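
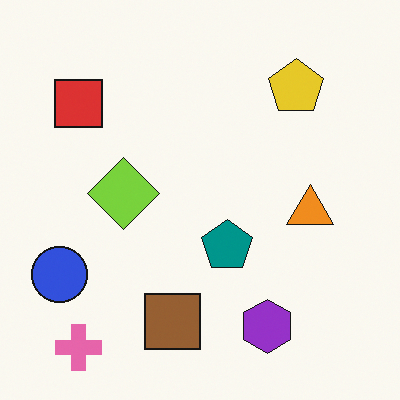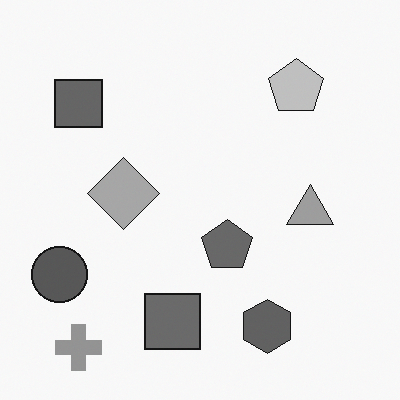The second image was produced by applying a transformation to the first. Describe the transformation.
The transformation is: converted to grayscale.

All color is removed — every shape is now a shade of grey.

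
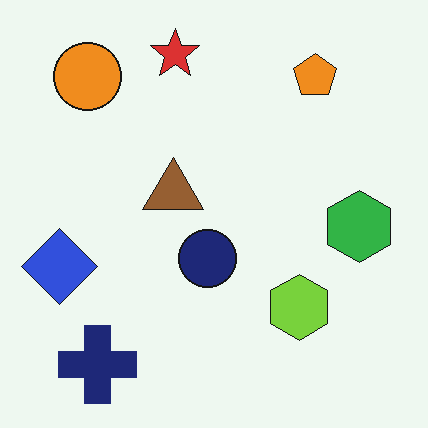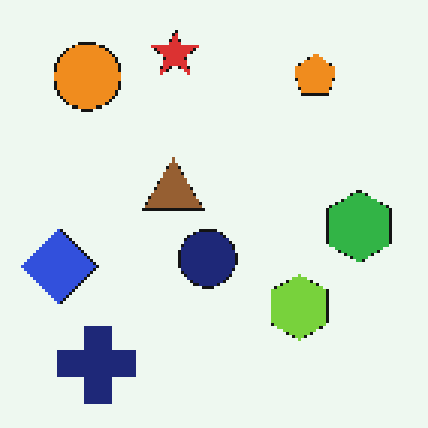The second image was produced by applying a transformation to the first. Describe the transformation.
This is the original image lightly pixelated (a mild mosaic effect).

Shapes are reduced to large square blocks; fine edges and outlines are lost — a downscale-then-upscale (mosaic) effect.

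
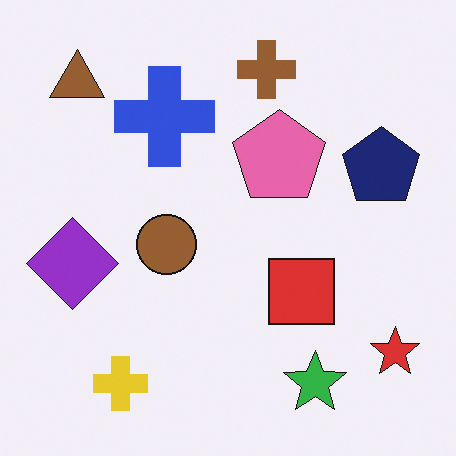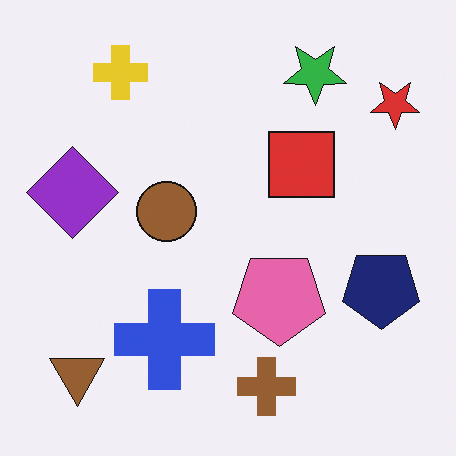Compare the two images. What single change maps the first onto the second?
The image was flipped vertically (top ↔ bottom).

The brown cross is in the top of the first image and the bottom of the second — shapes on opposite sides of the horizontal midline have swapped in a mirror flip.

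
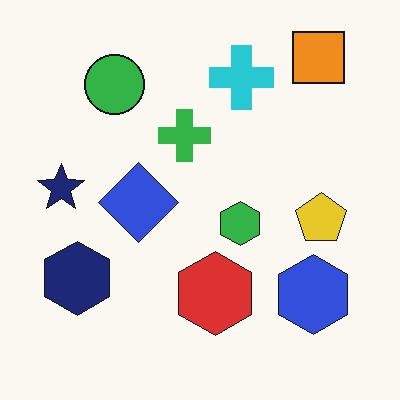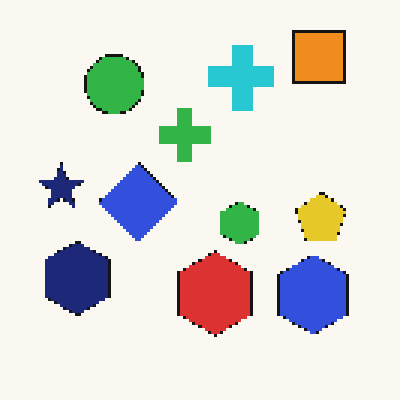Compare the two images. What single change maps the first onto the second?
The image was mildly pixelated.

Shapes are reduced to large square blocks; fine edges and outlines are lost — a downscale-then-upscale (mosaic) effect.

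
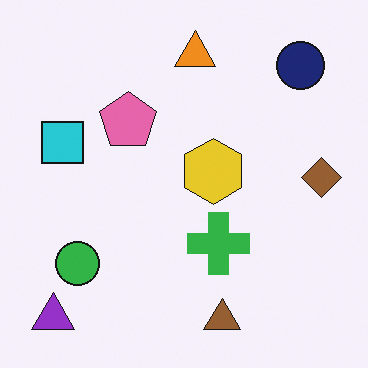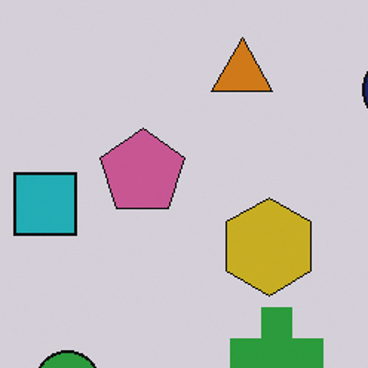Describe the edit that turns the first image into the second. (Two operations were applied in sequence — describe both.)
It was darkened a little, then cropped slightly and scaled back up.

Every pixel — background and shapes alike — is uniformly darkened. The visible shapes are larger and the field of view is narrower; shapes near the original edges may be partly or wholly outside the frame — a crop-and-rescale.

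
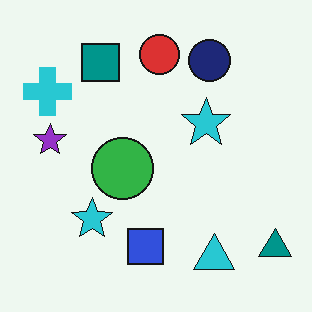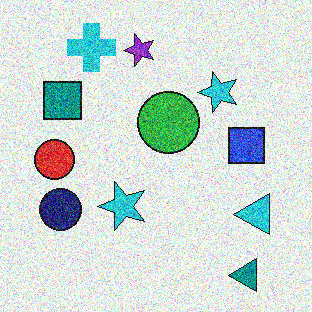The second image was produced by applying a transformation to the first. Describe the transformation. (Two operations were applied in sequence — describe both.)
Degraded with strong gaussian noise, then transposed (reflected across the top-left ↔ bottom-right diagonal).

Random speckle covers the whole image, including the flat background. Shapes have swapped their row and column positions — what was in the top-right is now in the bottom-left — a diagonal reflection.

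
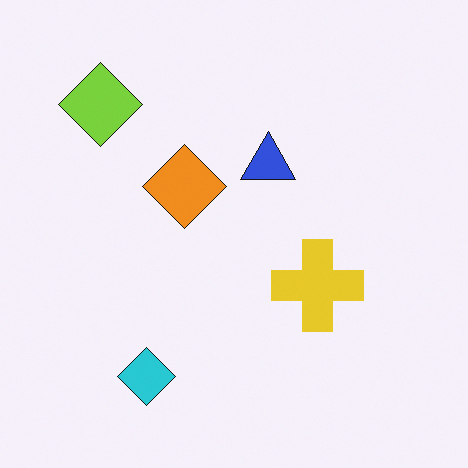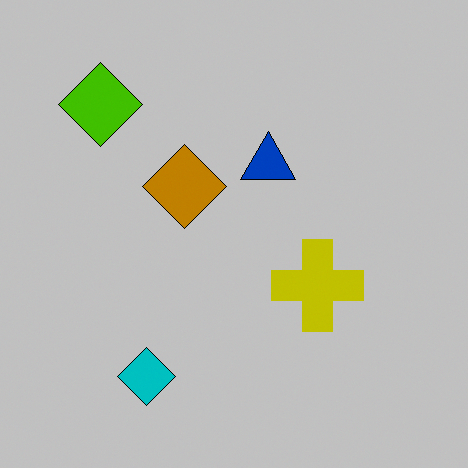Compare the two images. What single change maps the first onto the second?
This is the original image aggressively posterized.

Each flat color has snapped to a coarser quantized level — most visibly, the near-white background has dropped to a flat grey.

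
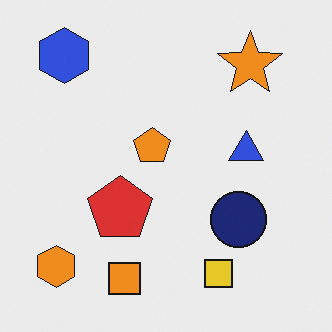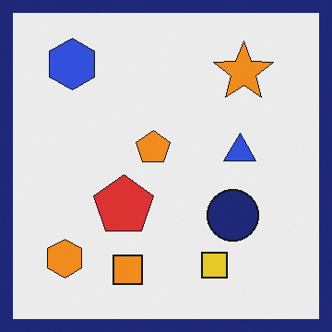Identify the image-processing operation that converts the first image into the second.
The transformation is: framed with a navy border.

A solid navy frame runs around the edge of the second image, with the content slightly shrunk inside it.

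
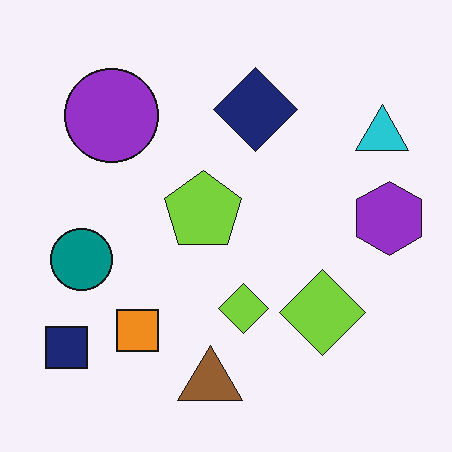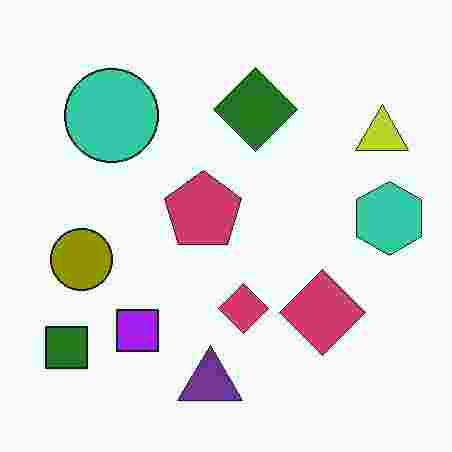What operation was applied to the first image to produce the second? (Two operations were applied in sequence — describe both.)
Hue-shifted through roughly half the color wheel, then degraded with heavy JPEG compression.

Every shape's color has rotated by the same amount around the hue wheel — a uniform hue shift. Blocky 8×8 compression artifacts appear around shape edges and the flat background shows ringing — characteristic JPEG degradation.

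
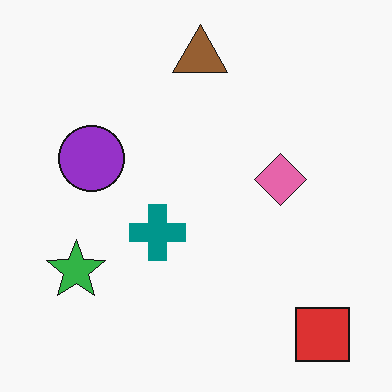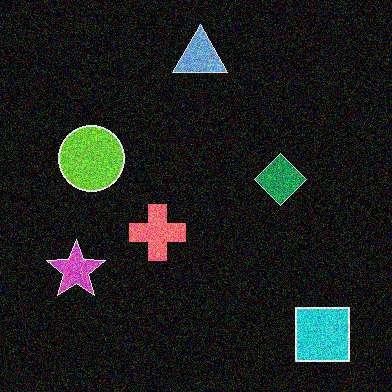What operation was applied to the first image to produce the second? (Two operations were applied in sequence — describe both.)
The image was degraded with heavy additive noise, then color-inverted (negative).

Random speckle covers the whole image, including the flat background. The light background has become dark and every shape's color is its complement — a photographic negative.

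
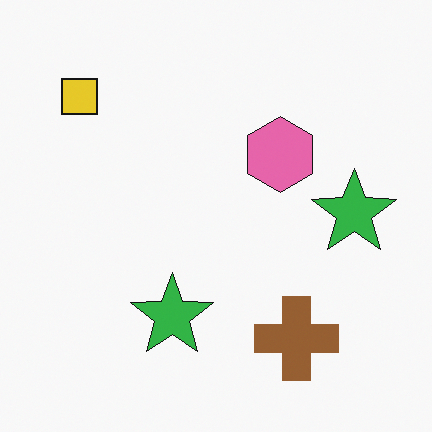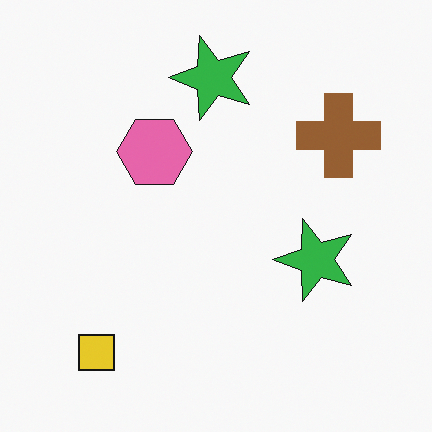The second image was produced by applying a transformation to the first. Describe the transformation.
The transformation is: rotated 90° counter-clockwise.

The yellow square sits in the top-left of the first image and the bottom-left of the second — consistent with a whole-image 90° counter-clockwise rotation.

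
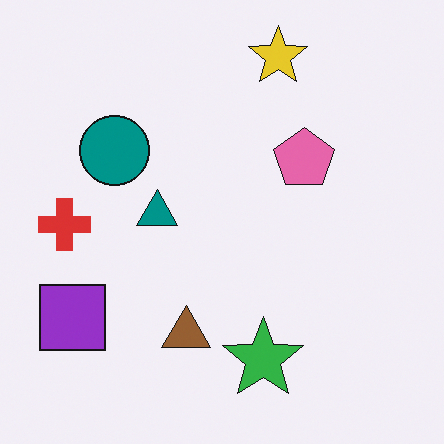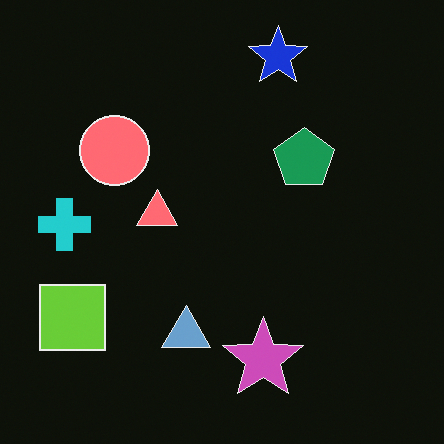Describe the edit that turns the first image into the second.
The image was color-inverted (negative).

The light background has become dark and every shape's color is its complement — a photographic negative.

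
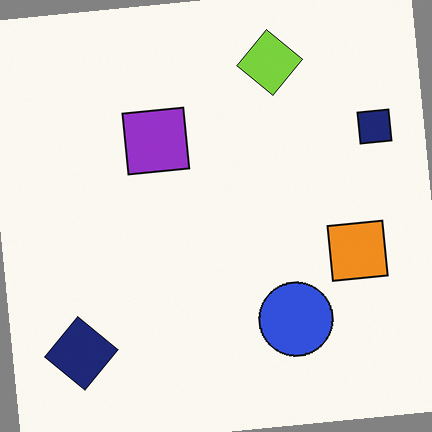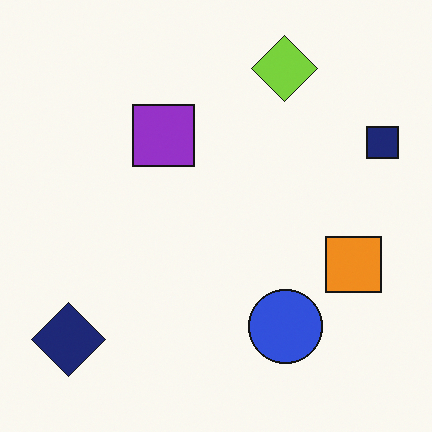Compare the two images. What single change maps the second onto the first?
The image was rotated counter-clockwise by a small amount.

Every shape is tilted by the same angle and the image corners show triangular fill wedges — a whole-image rotation by a non-right angle.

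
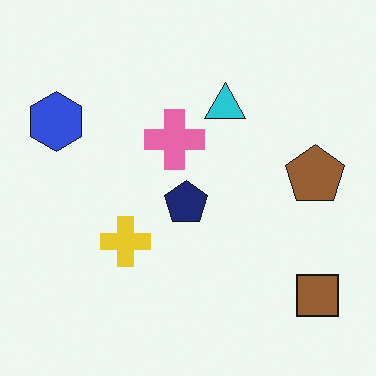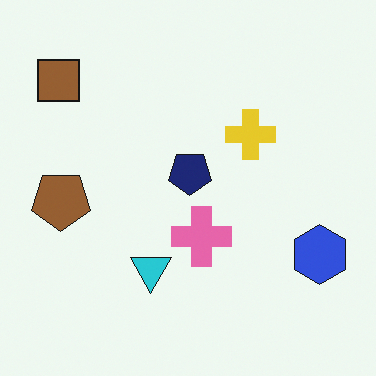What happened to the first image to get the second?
Rotated 180°.

The brown square sits in the bottom-right of the first image and the top-left of the second — consistent with a whole-image 180° rotation.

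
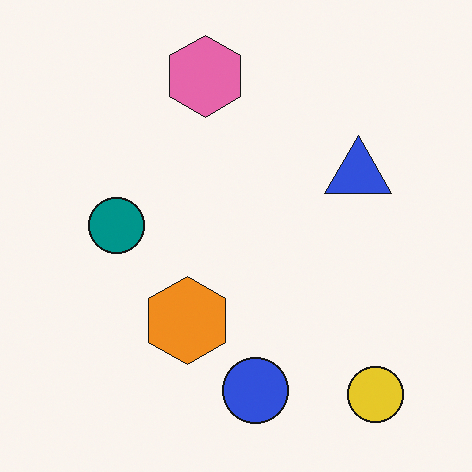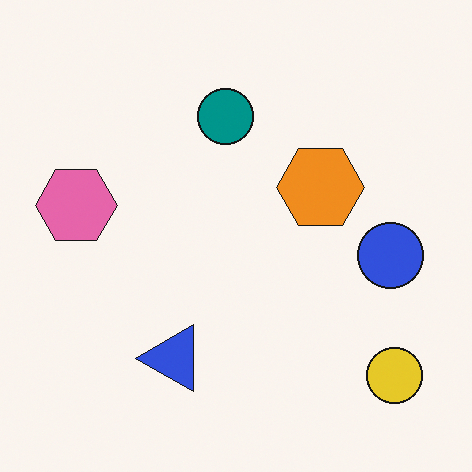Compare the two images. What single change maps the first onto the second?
Transposed (reflected across the top-left ↔ bottom-right diagonal).

Shapes have swapped their row and column positions — what was in the top-right is now in the bottom-left — a diagonal reflection.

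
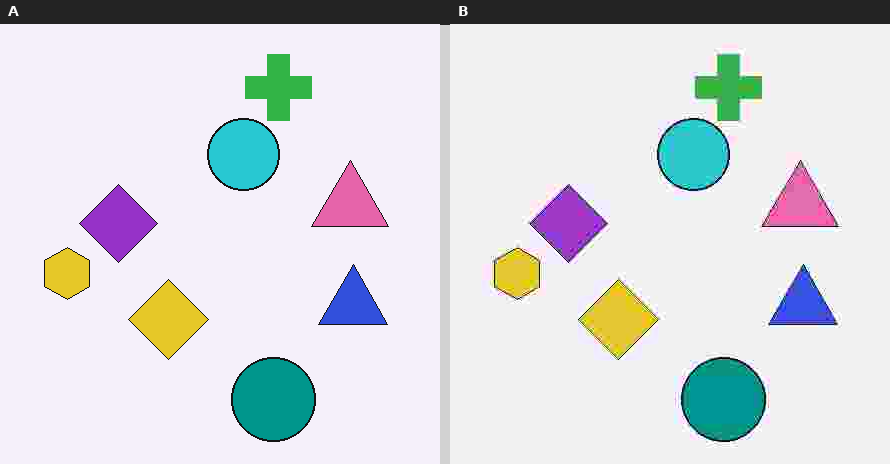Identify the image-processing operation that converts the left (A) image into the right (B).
This is the original image heavily JPEG-compressed with obvious blocking artifacts.

Blocky 8×8 compression artifacts appear around shape edges and the flat background shows ringing — characteristic JPEG degradation.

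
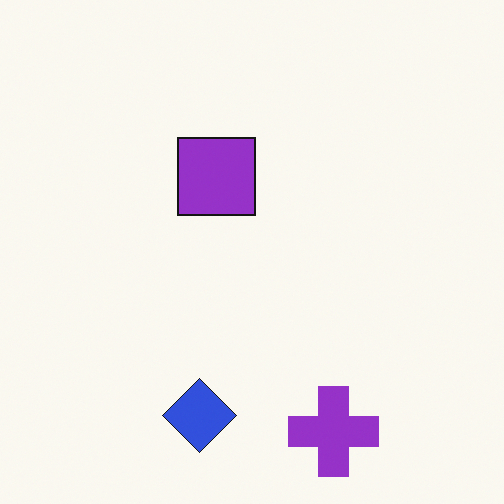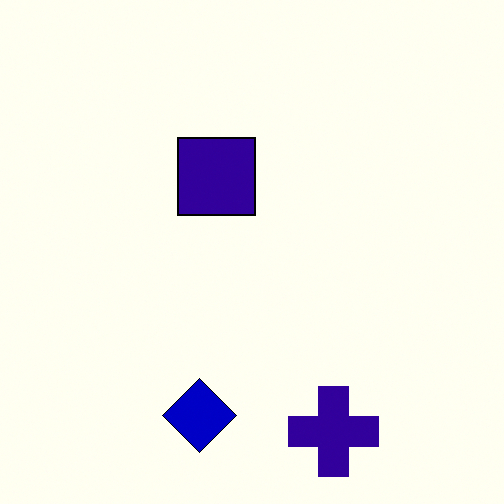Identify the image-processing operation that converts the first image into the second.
The transformation is: given much higher contrast.

Tones are pushed away from mid-grey across the whole image — a global contrast change.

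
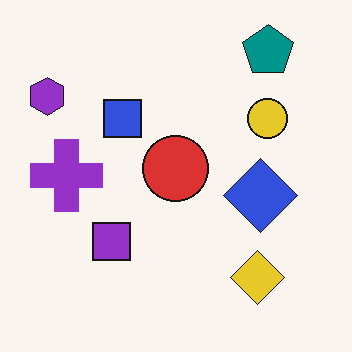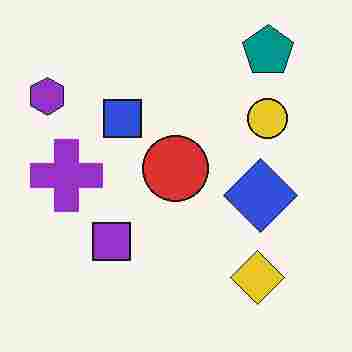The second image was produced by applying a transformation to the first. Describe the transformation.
The second image is the first heavily JPEG-compressed with obvious blocking artifacts.

Blocky 8×8 compression artifacts appear around shape edges and the flat background shows ringing — characteristic JPEG degradation.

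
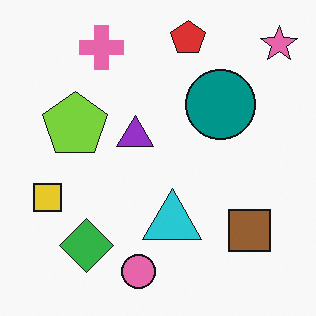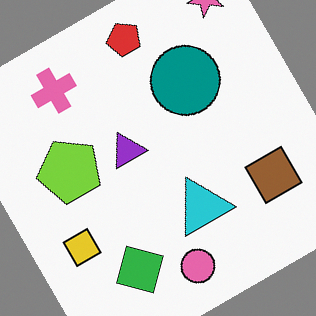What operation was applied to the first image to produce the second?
Rotated counter-clockwise by a large amount — several tens of degrees.

Every shape is tilted by the same angle and the image corners show triangular fill wedges — a whole-image rotation by a non-right angle.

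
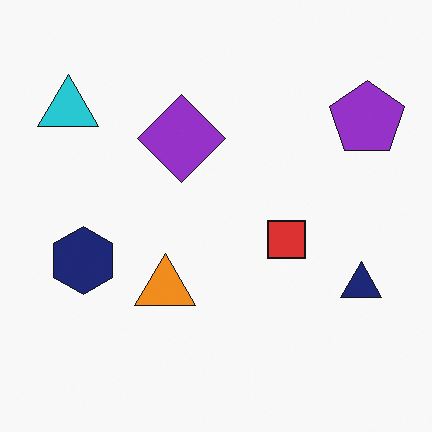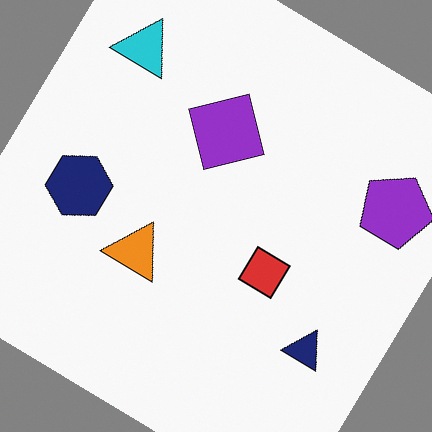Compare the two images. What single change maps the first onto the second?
Rotated clockwise by a large amount — several tens of degrees.

Every shape is tilted by the same angle and the image corners show triangular fill wedges — a whole-image rotation by a non-right angle.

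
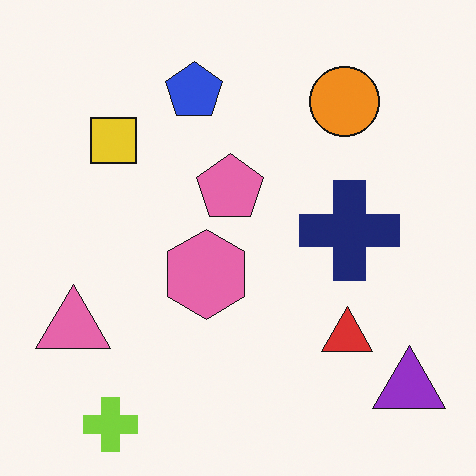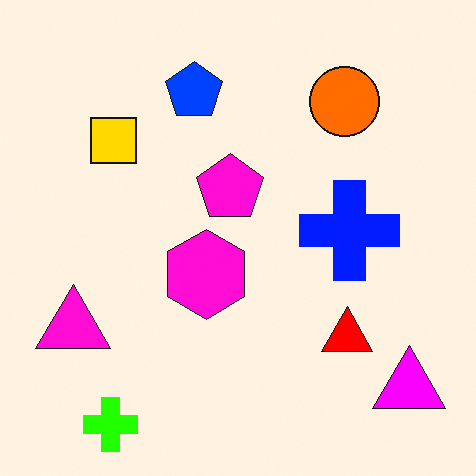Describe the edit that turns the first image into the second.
This is the original image heavily oversaturated.

All colors are more vivid — a global saturation change.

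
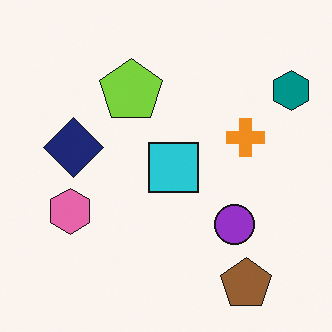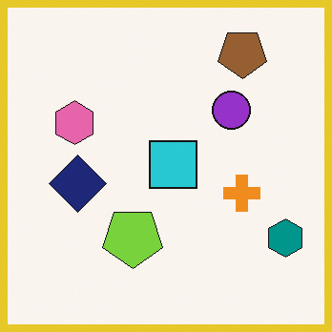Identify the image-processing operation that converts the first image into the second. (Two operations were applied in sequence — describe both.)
It was flipped vertically (top ↔ bottom), then framed with a yellow border.

The brown pentagon is in the bottom-right of the first image and the top-right of the second — shapes on opposite sides of the horizontal midline have swapped in a mirror flip. A solid yellow frame runs around the edge of the second image, with the content slightly shrunk inside it.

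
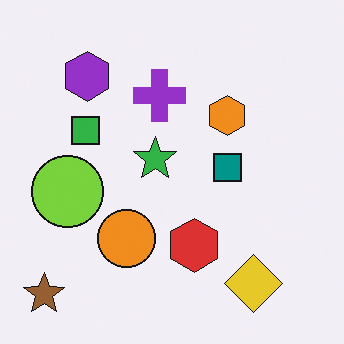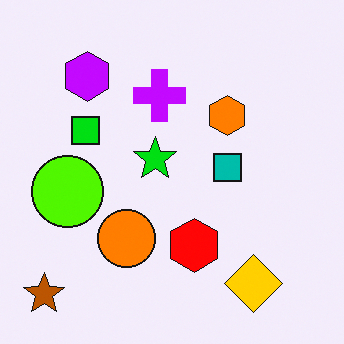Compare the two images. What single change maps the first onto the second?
This is the original image heavily oversaturated.

All colors are more vivid — a global saturation change.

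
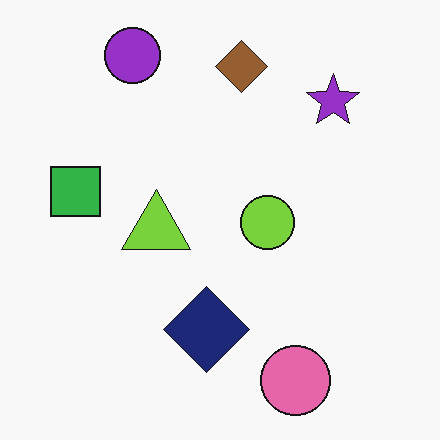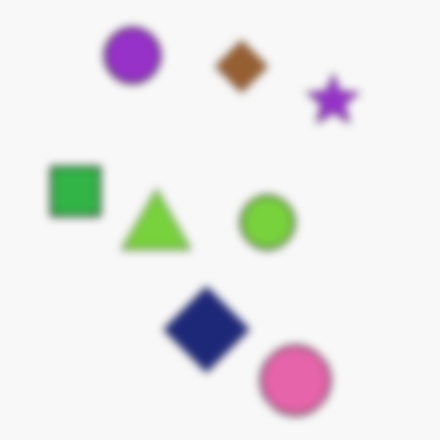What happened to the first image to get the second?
Noticeably gaussian-blurred.

Shape edges and outlines are uniformly softened across the whole image.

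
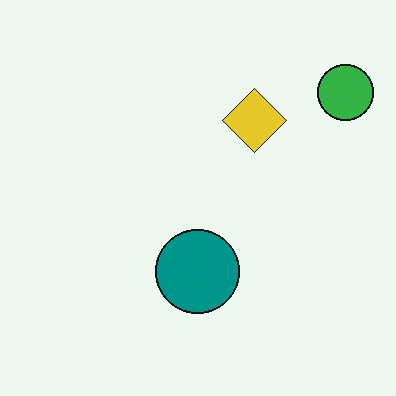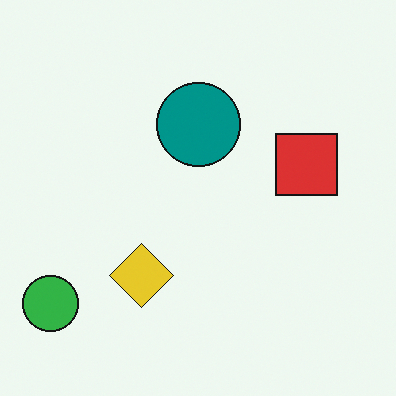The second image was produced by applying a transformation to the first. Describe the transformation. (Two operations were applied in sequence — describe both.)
This is the original image rotated 180°, then overlaid with an additional red square.

The green circle sits in the top-right of the first image and the bottom-left of the second — consistent with a whole-image 180° rotation. A red square appears in the second image that is absent from the first.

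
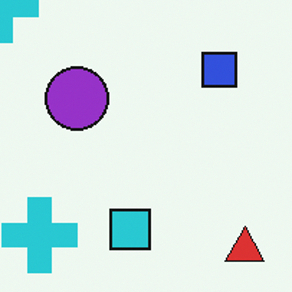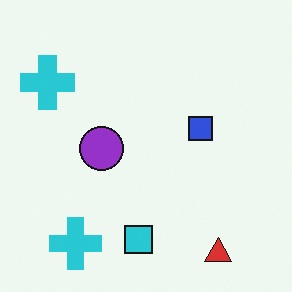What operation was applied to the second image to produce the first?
The first image is the second cropped to a modestly smaller region and rescaled.

The visible shapes are larger and the field of view is narrower; shapes near the original edges may be partly or wholly outside the frame — a crop-and-rescale.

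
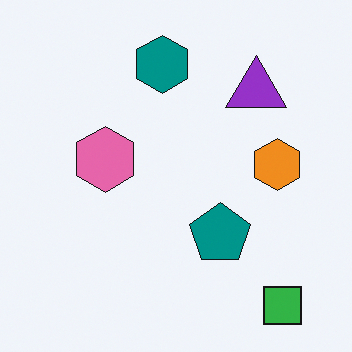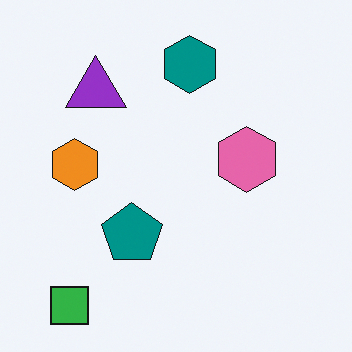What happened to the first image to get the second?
The transformation is: flipped horizontally (left ↔ right).

The green square is in the bottom-right of the first image and the bottom-left of the second — shapes on opposite sides of the vertical midline have swapped in a mirror flip.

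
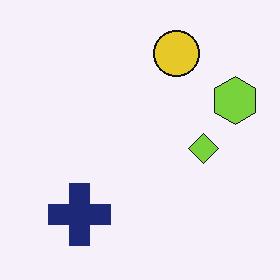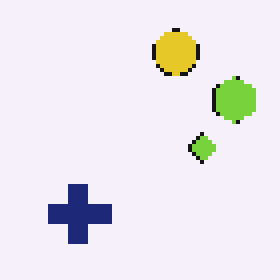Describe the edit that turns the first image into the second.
The image was mildly pixelated.

Shapes are reduced to large square blocks; fine edges and outlines are lost — a downscale-then-upscale (mosaic) effect.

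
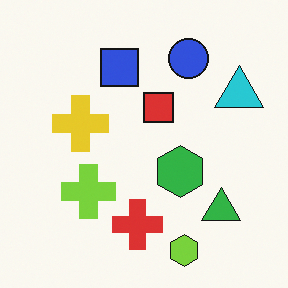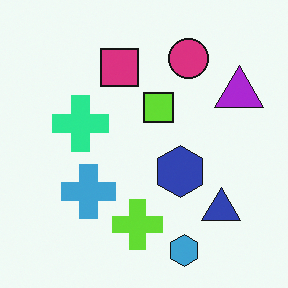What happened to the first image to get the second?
The image was hue-shifted through roughly a third of the color wheel.

Every shape's color has rotated by the same amount around the hue wheel — a uniform hue shift.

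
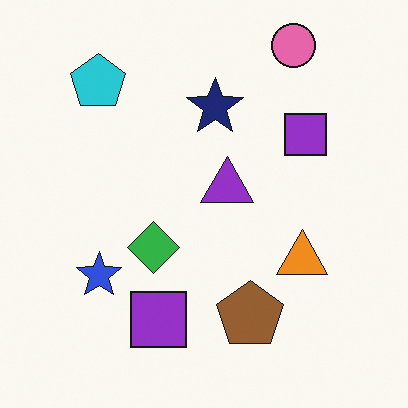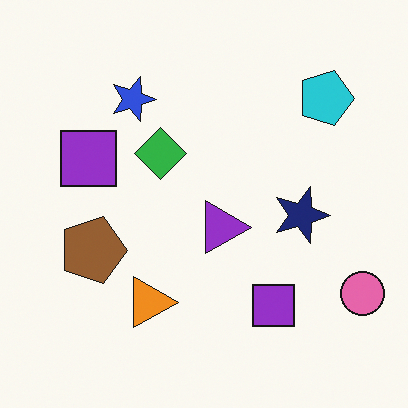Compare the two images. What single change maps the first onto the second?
Rotated 90° clockwise.

The pink circle sits in the top-right of the first image and the bottom-right of the second — consistent with a whole-image 90° clockwise rotation.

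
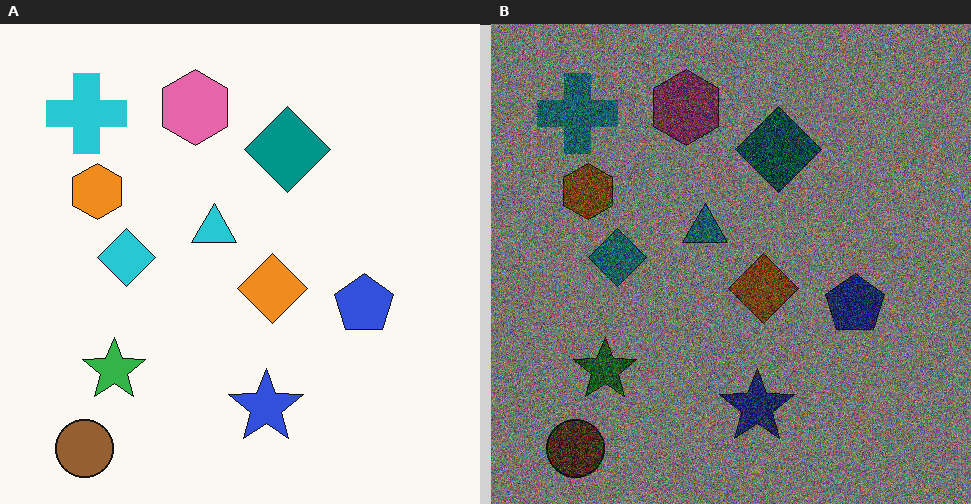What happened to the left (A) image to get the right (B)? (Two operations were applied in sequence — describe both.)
The right (B) image is the left (A) substantially darkened, then degraded with strong gaussian noise.

Every pixel — background and shapes alike — is uniformly darkened. Random speckle covers the whole image, including the flat background.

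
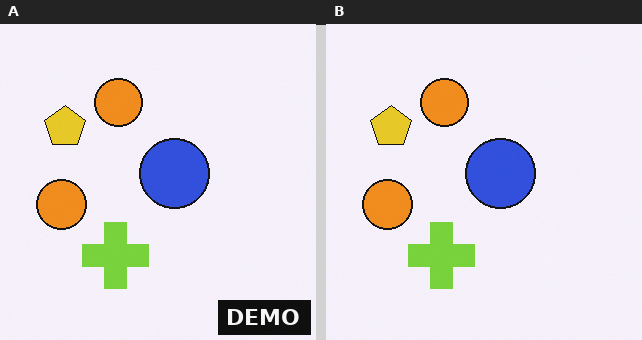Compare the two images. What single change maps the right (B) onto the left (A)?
The left (A) image is the right (B) watermarked with the text "DEMO" in the lower-right corner.

A dark label reading "DEMO" appears in the lower-right corner.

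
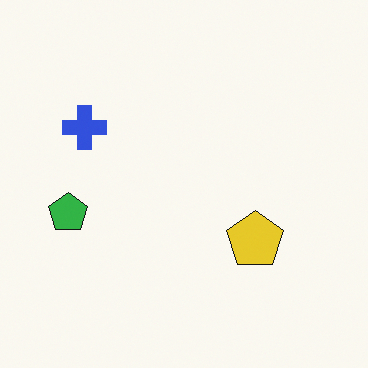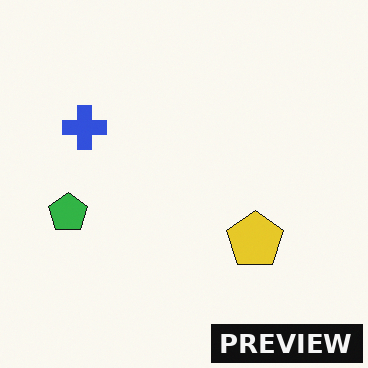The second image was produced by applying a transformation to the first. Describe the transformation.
The transformation is: watermarked with the text "PREVIEW" in the lower-right corner.

A dark label reading "PREVIEW" appears in the lower-right corner.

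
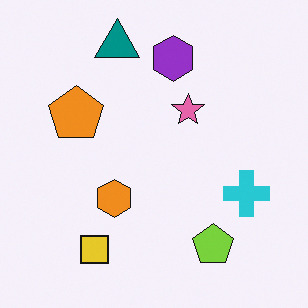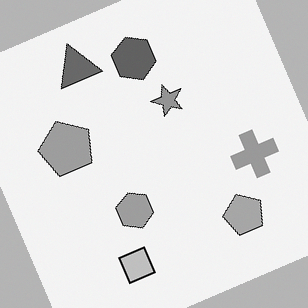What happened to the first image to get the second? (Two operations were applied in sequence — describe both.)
This is the original image converted to grayscale, then rotated counter-clockwise by a moderate amount.

All color is removed — every shape is now a shade of grey. Every shape is tilted by the same angle and the image corners show triangular fill wedges — a whole-image rotation by a non-right angle.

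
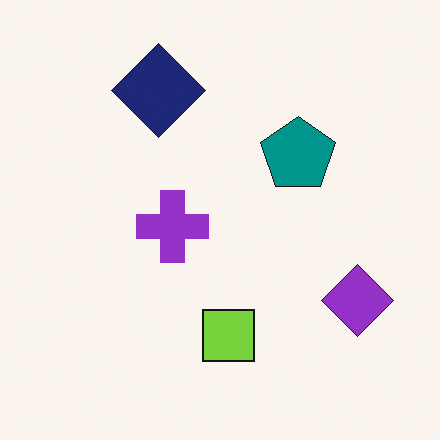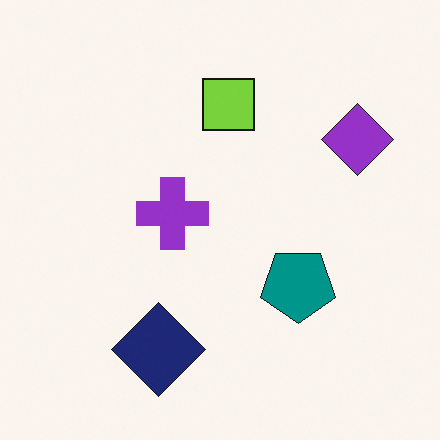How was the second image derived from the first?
The transformation is: flipped vertically (top ↔ bottom).

The navy diamond is in the top of the first image and the bottom of the second — shapes on opposite sides of the horizontal midline have swapped in a mirror flip.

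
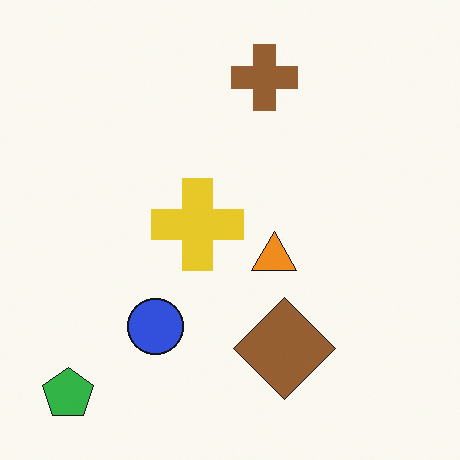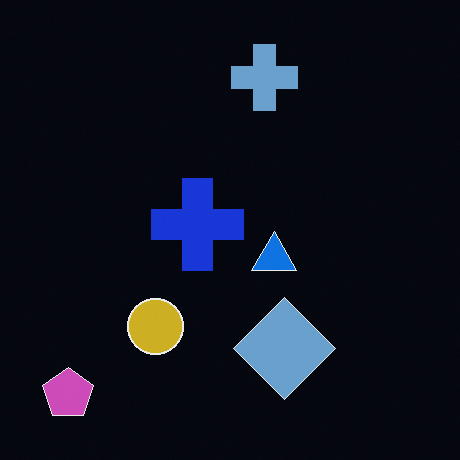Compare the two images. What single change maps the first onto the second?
The second image is the first color-inverted (negative).

The light background has become dark and every shape's color is its complement — a photographic negative.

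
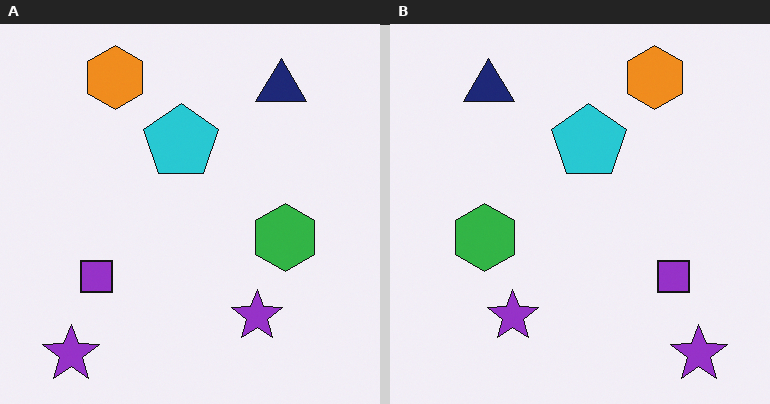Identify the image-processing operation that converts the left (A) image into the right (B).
It was flipped horizontally (left ↔ right).

The green hexagon is in the right of the left (A) image and the left of the right (B) — shapes on opposite sides of the vertical midline have swapped in a mirror flip.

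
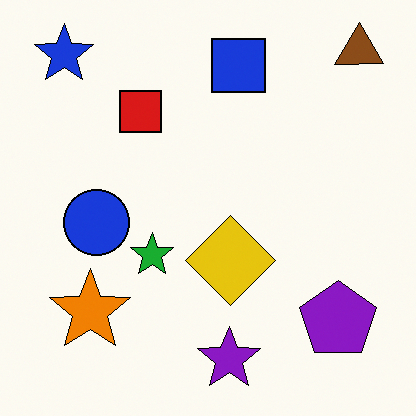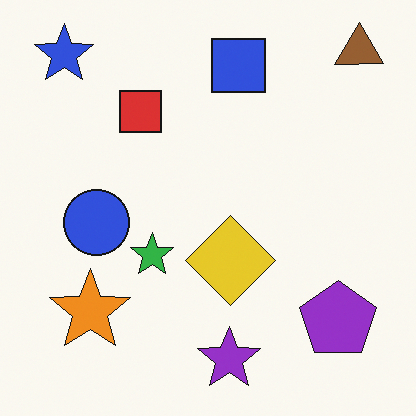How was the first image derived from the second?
This is the original image given slightly increased contrast.

Tones are pushed away from mid-grey across the whole image — a global contrast change.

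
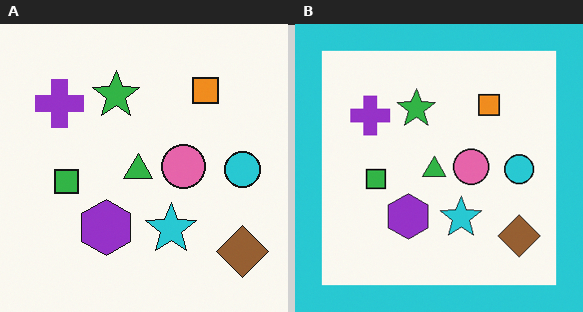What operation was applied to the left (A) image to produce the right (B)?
It was framed with a cyan border.

A solid cyan frame runs around the edge of the right (B) image, with the content slightly shrunk inside it.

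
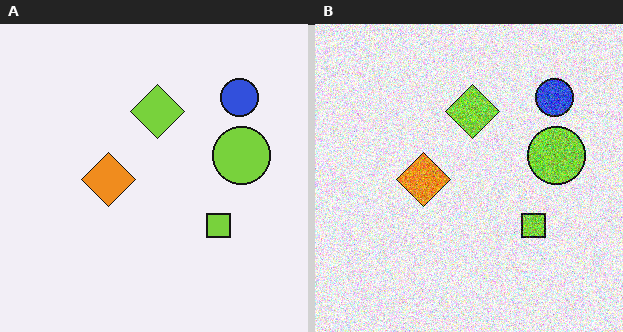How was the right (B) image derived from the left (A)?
The right (B) image is the left (A) degraded with a thick layer of grain.

Random speckle covers the whole image, including the flat background.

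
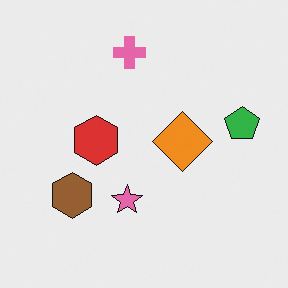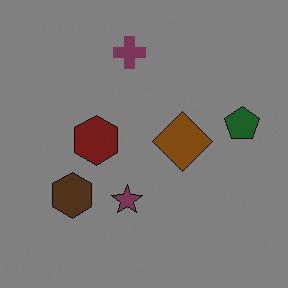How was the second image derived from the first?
The image was darkened a lot.

Every pixel — background and shapes alike — is uniformly darkened.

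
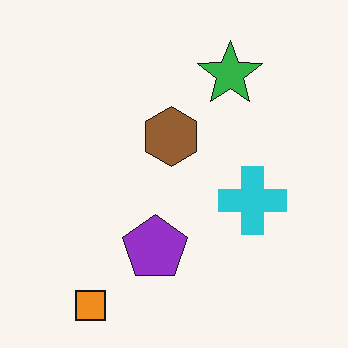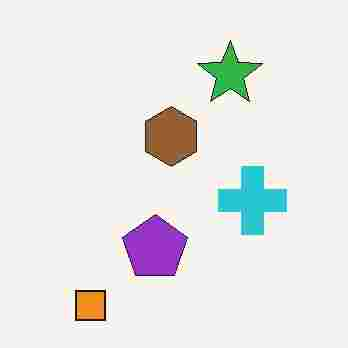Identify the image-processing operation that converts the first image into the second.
The second image is the first heavily JPEG-compressed with obvious blocking artifacts.

Blocky 8×8 compression artifacts appear around shape edges and the flat background shows ringing — characteristic JPEG degradation.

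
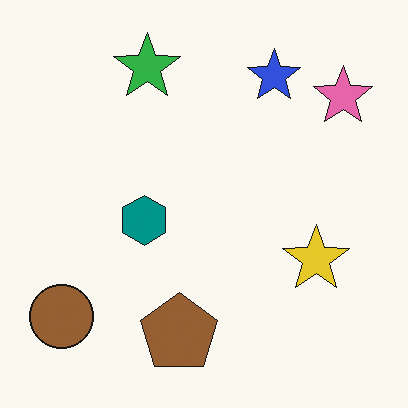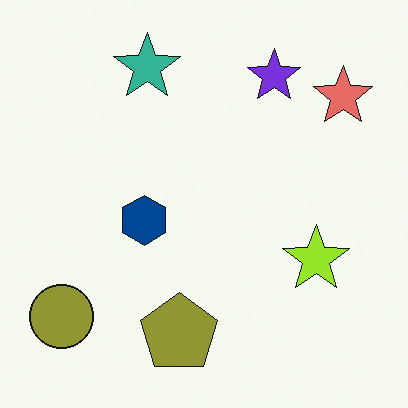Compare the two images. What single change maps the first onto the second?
The second image is the first hue-shifted by a small amount.

Every shape's color has rotated by the same amount around the hue wheel — a uniform hue shift.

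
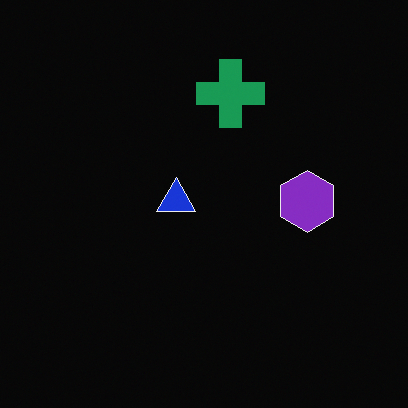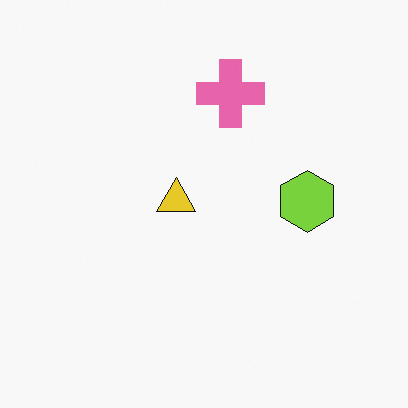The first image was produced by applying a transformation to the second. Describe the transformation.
The first image is the second color-inverted (negative).

The light background has become dark and every shape's color is its complement — a photographic negative.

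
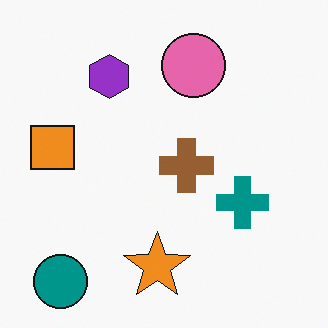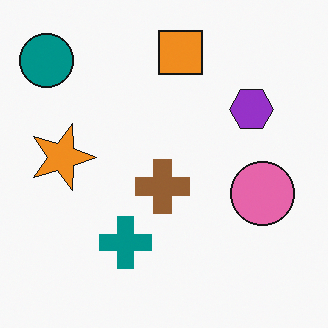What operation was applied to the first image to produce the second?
Rotated 90° clockwise.

The teal circle sits in the bottom-left of the first image and the top-left of the second — consistent with a whole-image 90° clockwise rotation.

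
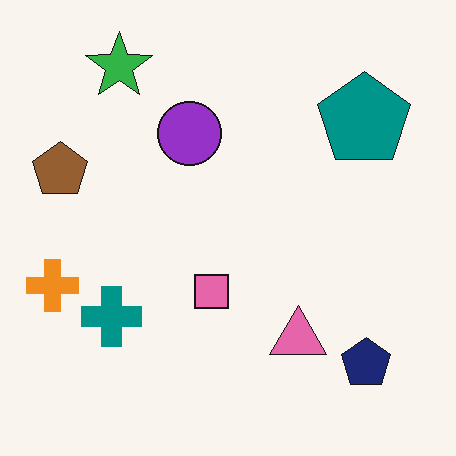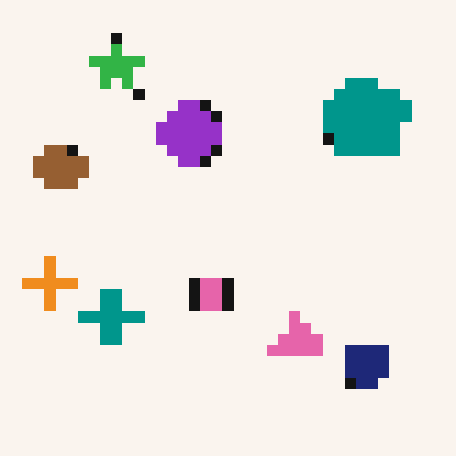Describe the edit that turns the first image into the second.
The image was heavily pixelated into large blocks.

Shapes are reduced to large square blocks; fine edges and outlines are lost — a downscale-then-upscale (mosaic) effect.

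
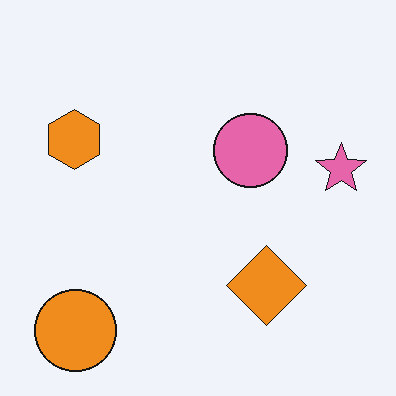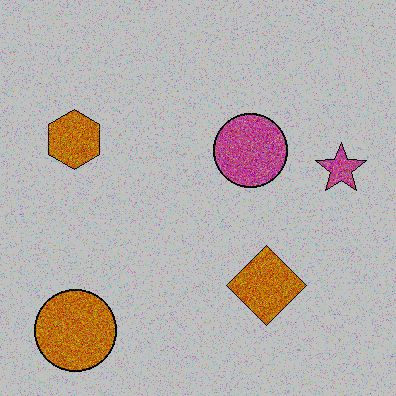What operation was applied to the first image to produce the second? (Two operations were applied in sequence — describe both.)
It was degraded with a thick layer of grain, then heavily posterized to just a handful of flat colors.

Random speckle covers the whole image, including the flat background. Each flat color has snapped to a coarser quantized level — most visibly, the near-white background has dropped to a flat grey.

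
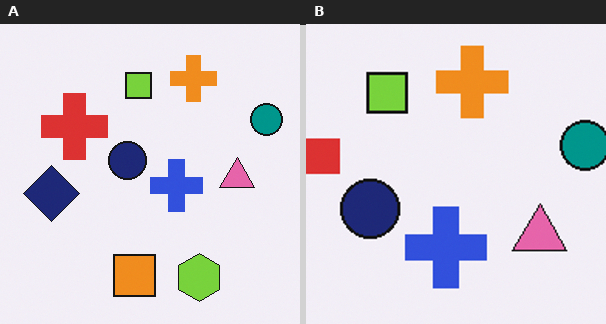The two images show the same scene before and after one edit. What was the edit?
The image was cropped slightly and scaled back up.

The visible shapes are larger and the field of view is narrower; shapes near the original edges may be partly or wholly outside the frame — a crop-and-rescale.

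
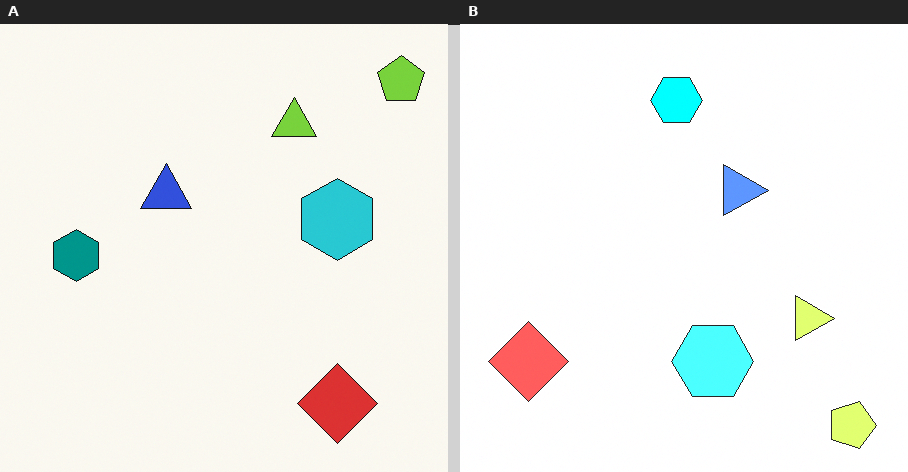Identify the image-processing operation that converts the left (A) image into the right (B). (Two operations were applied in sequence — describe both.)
Substantially brightened, then rotated 90° clockwise.

Every pixel — background and shapes alike — is uniformly brightened. The lime pentagon sits in the top-right of the left (A) image and the bottom-right of the right (B) — consistent with a whole-image 90° clockwise rotation.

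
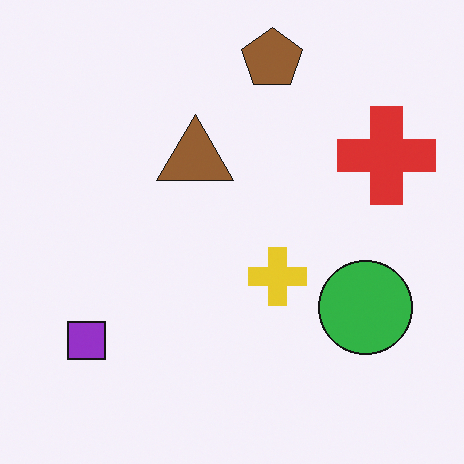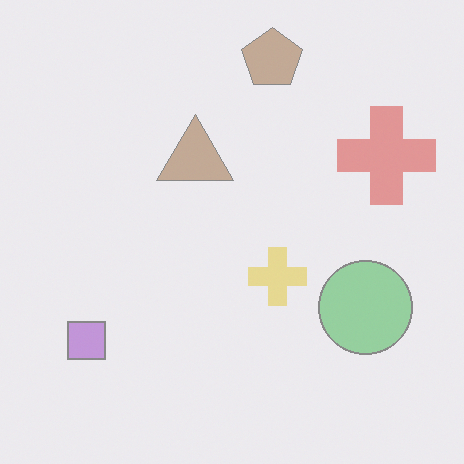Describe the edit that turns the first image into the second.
The transformation is: washed out (contrast reduced).

Tones are pushed toward mid-grey across the whole image — a global contrast change.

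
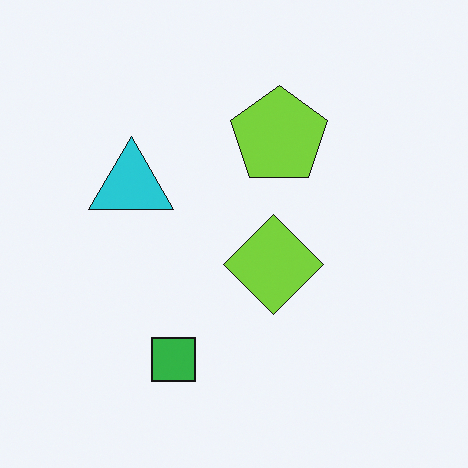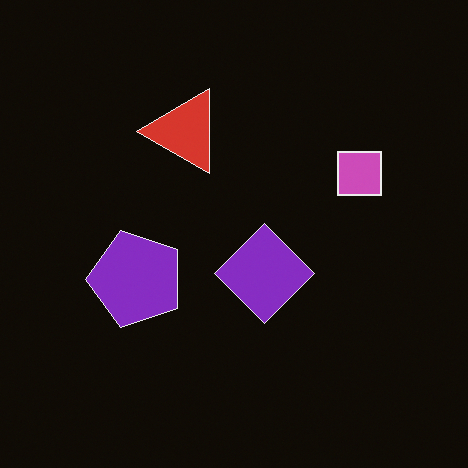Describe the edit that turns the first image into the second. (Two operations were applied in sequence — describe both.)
The second image is the first transposed (reflected across the top-left ↔ bottom-right diagonal), then color-inverted (negative).

Shapes have swapped their row and column positions — what was in the top-right is now in the bottom-left — a diagonal reflection. The light background has become dark and every shape's color is its complement — a photographic negative.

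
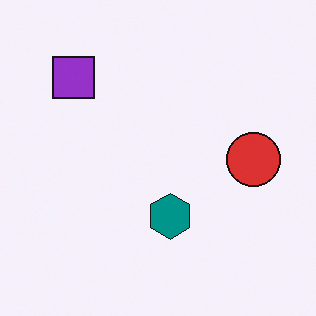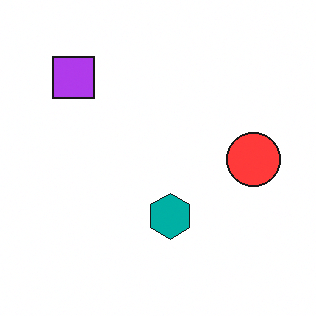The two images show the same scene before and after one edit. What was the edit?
The transformation is: brightened a little.

Every pixel — background and shapes alike — is uniformly brightened.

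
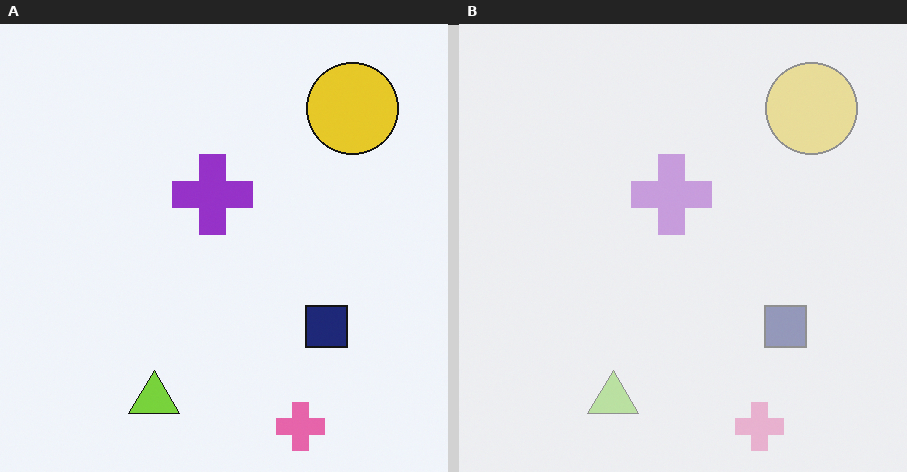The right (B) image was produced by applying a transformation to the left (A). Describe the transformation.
The right (B) image is the left (A) washed out (contrast reduced).

Tones are pushed toward mid-grey across the whole image — a global contrast change.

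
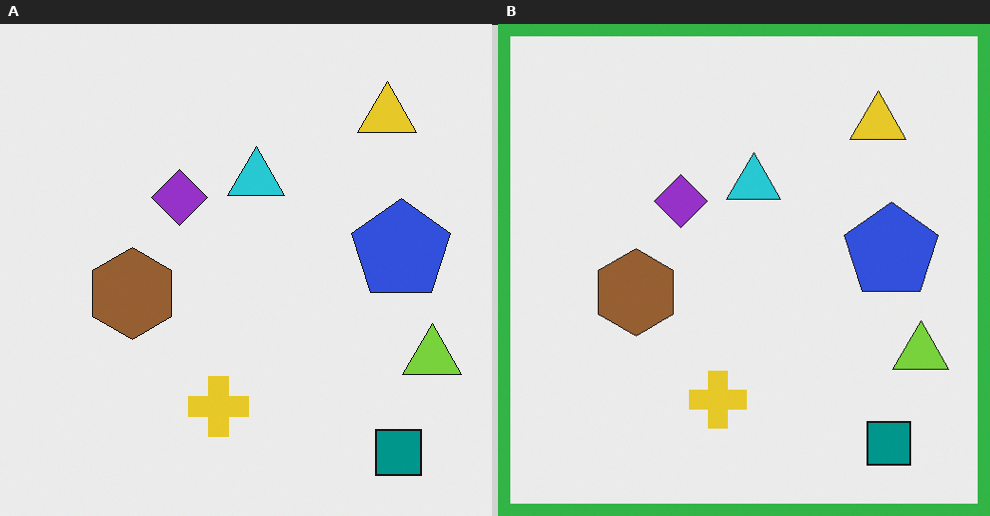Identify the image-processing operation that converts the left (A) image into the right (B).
Framed with a green border.

A solid green frame runs around the edge of the right (B) image, with the content slightly shrunk inside it.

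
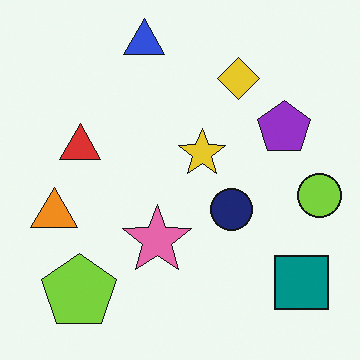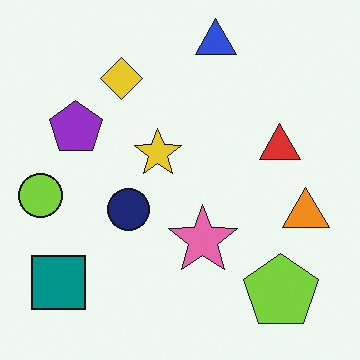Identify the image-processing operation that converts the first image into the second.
The second image is the first flipped horizontally (left ↔ right).

The lime circle is in the right of the first image and the left of the second — shapes on opposite sides of the vertical midline have swapped in a mirror flip.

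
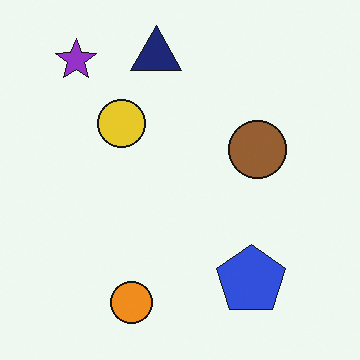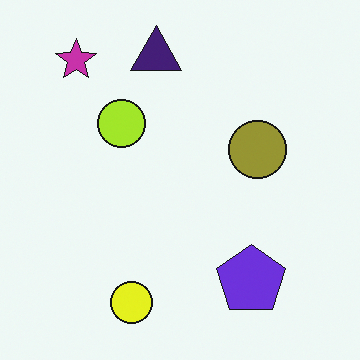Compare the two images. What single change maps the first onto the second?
The transformation is: hue-shifted slightly.

Every shape's color has rotated by the same amount around the hue wheel — a uniform hue shift.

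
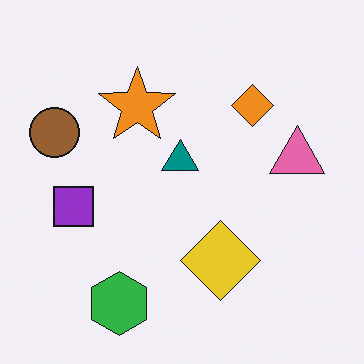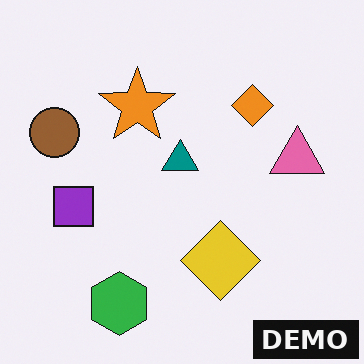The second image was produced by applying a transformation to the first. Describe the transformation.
The second image is the first watermarked with the text "DEMO" in the lower-right corner.

A dark label reading "DEMO" appears in the lower-right corner.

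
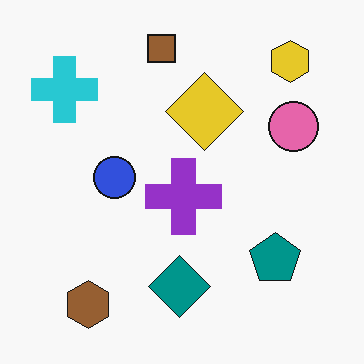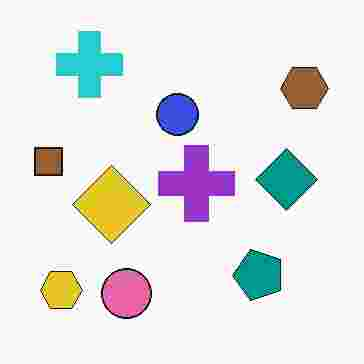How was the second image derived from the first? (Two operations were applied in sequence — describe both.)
This is the original image transposed (reflected across the top-left ↔ bottom-right diagonal), then heavily JPEG-compressed with obvious blocking artifacts.

Shapes have swapped their row and column positions — what was in the top-right is now in the bottom-left — a diagonal reflection. Blocky 8×8 compression artifacts appear around shape edges and the flat background shows ringing — characteristic JPEG degradation.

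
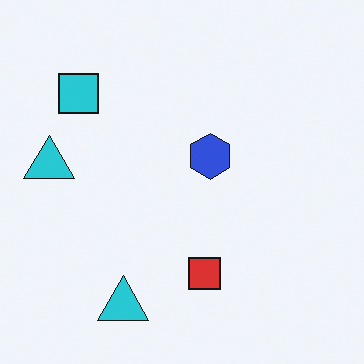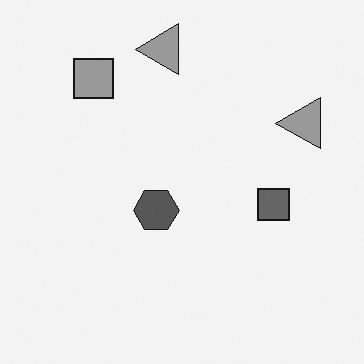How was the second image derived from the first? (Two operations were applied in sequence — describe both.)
The image was converted to grayscale, then transposed (reflected across the top-left ↔ bottom-right diagonal).

All color is removed — every shape is now a shade of grey. Shapes have swapped their row and column positions — what was in the top-right is now in the bottom-left — a diagonal reflection.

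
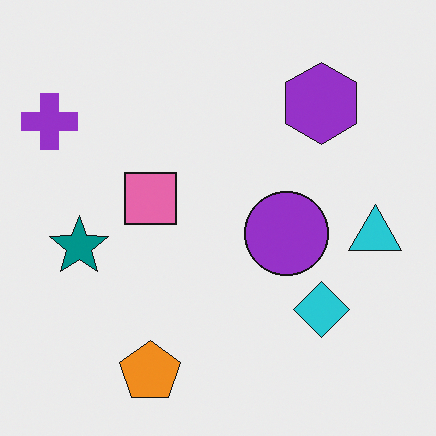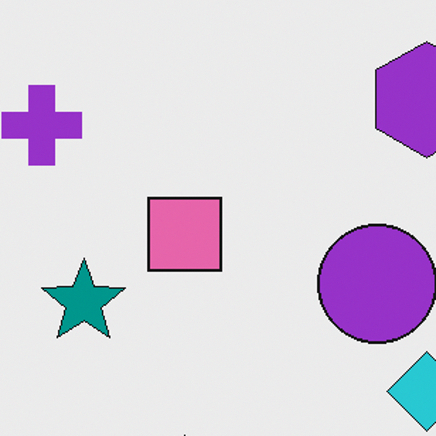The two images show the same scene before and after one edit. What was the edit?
The second image is the first cropped to a modestly smaller region and rescaled.

The visible shapes are larger and the field of view is narrower; shapes near the original edges may be partly or wholly outside the frame — a crop-and-rescale.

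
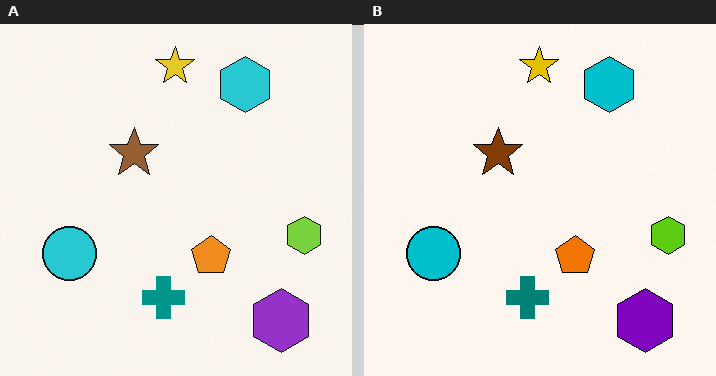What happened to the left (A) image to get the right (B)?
It was given slightly increased contrast.

Tones are pushed away from mid-grey across the whole image — a global contrast change.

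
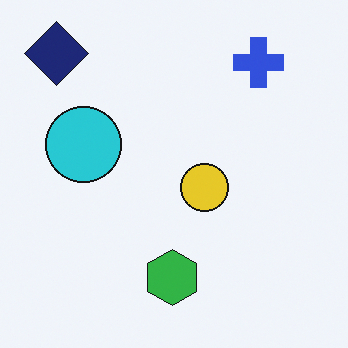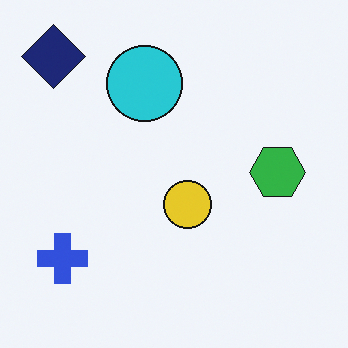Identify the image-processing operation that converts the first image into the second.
The second image is the first transposed (reflected across the top-left ↔ bottom-right diagonal).

Shapes have swapped their row and column positions — what was in the top-right is now in the bottom-left — a diagonal reflection.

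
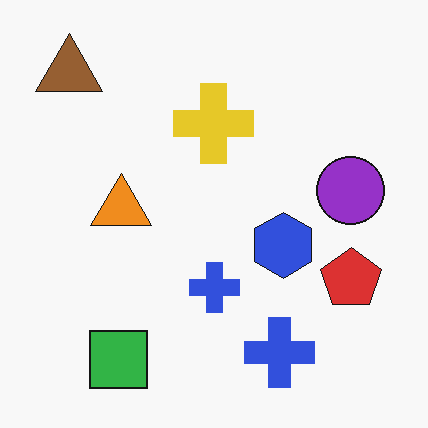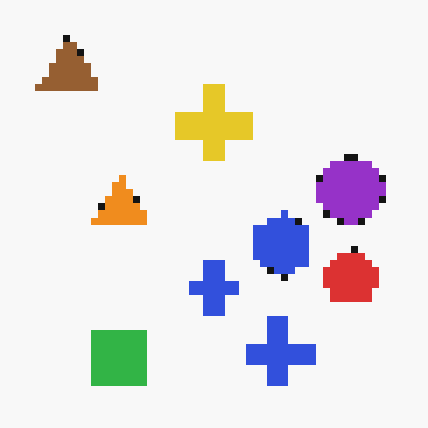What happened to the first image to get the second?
The image was pixelated into visible square blocks.

Shapes are reduced to large square blocks; fine edges and outlines are lost — a downscale-then-upscale (mosaic) effect.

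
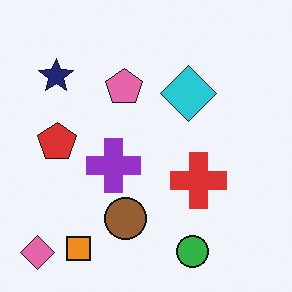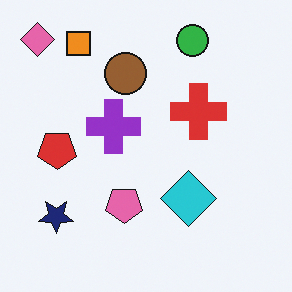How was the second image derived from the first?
The image was flipped vertically (top ↔ bottom).

The pink diamond is in the bottom-left of the first image and the top-left of the second — shapes on opposite sides of the horizontal midline have swapped in a mirror flip.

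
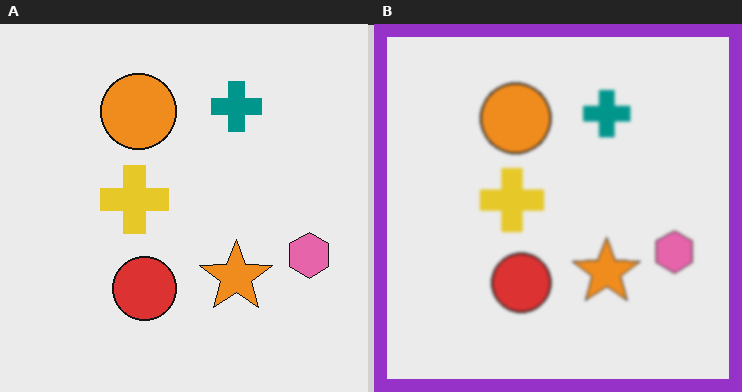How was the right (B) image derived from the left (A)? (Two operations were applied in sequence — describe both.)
The transformation is: given a subtle gaussian blur, then framed with a purple border.

Shape edges and outlines are uniformly softened across the whole image. A solid purple frame runs around the edge of the right (B) image, with the content slightly shrunk inside it.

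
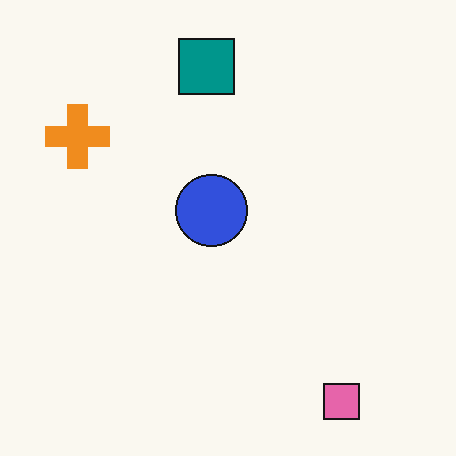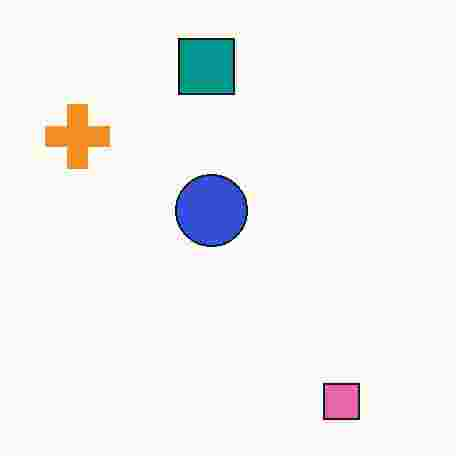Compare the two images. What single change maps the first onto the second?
This is the original image heavily JPEG-compressed with obvious blocking artifacts.

Blocky 8×8 compression artifacts appear around shape edges and the flat background shows ringing — characteristic JPEG degradation.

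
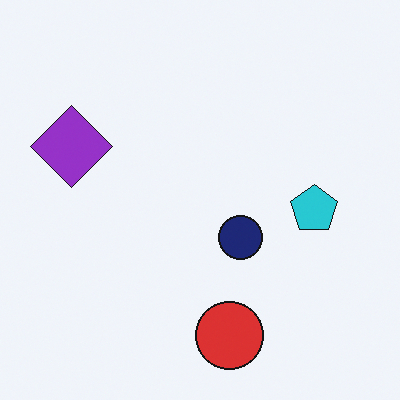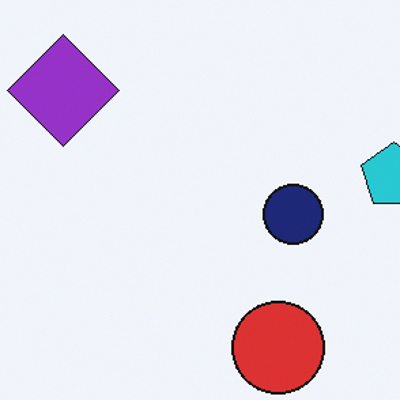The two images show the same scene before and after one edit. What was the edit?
Cropped slightly and scaled back up.

The visible shapes are larger and the field of view is narrower; shapes near the original edges may be partly or wholly outside the frame — a crop-and-rescale.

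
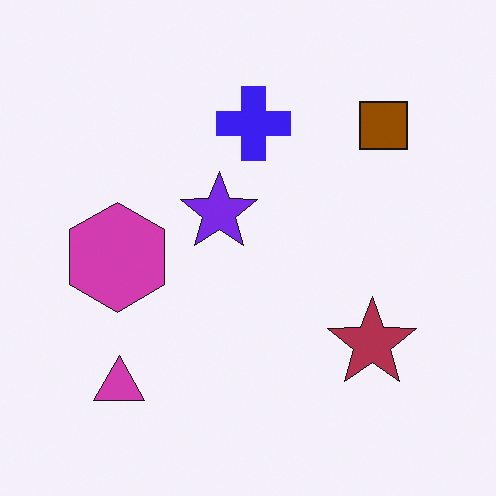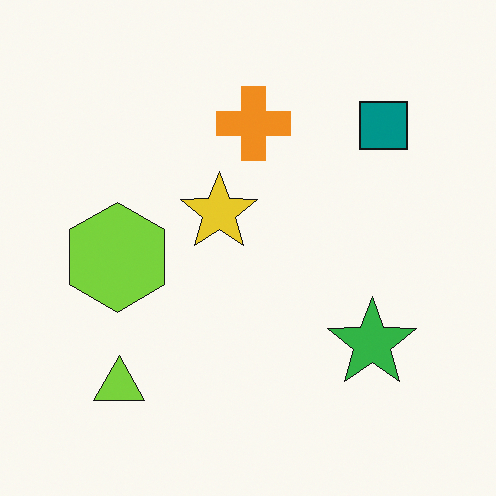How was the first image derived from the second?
The first image is the second hue-shifted by a large amount.

Every shape's color has rotated by the same amount around the hue wheel — a uniform hue shift.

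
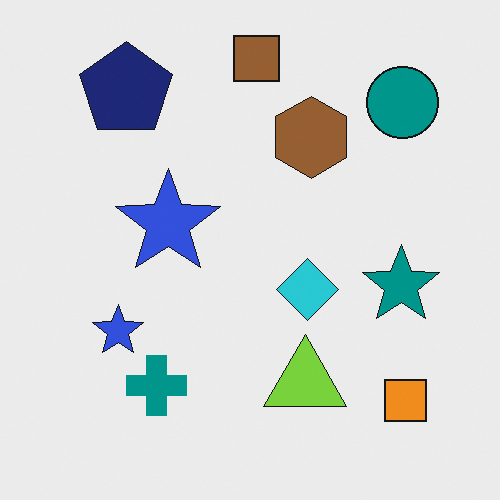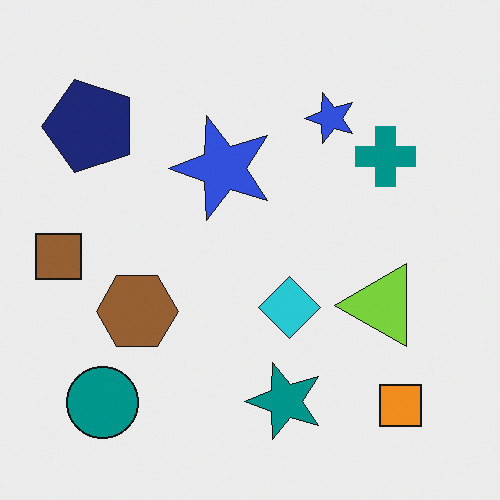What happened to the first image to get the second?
Transposed (reflected across the top-left ↔ bottom-right diagonal).

Shapes have swapped their row and column positions — what was in the top-right is now in the bottom-left — a diagonal reflection.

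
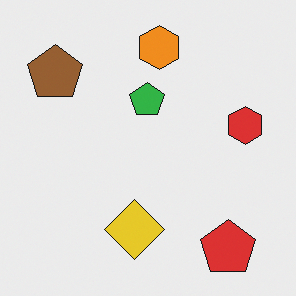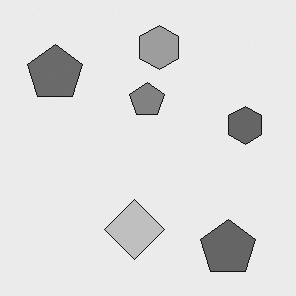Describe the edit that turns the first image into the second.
The image was converted to grayscale.

All color is removed — every shape is now a shade of grey.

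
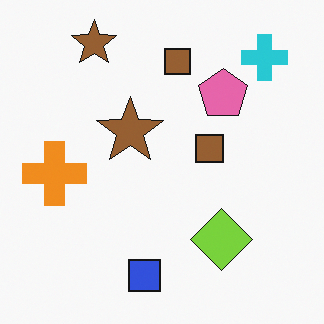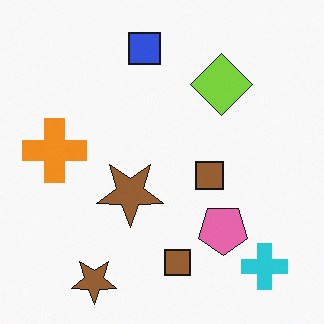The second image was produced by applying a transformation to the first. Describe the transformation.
The image was flipped vertically (top ↔ bottom).

The blue square is in the bottom of the first image and the top of the second — shapes on opposite sides of the horizontal midline have swapped in a mirror flip.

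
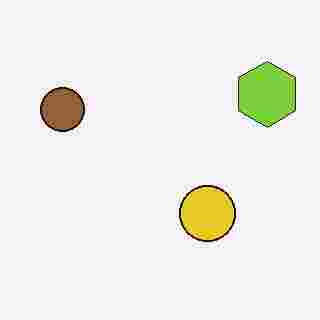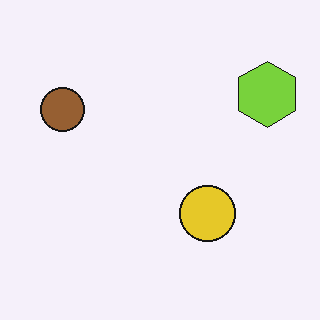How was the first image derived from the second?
This is the original image heavily JPEG-compressed with obvious blocking artifacts.

Blocky 8×8 compression artifacts appear around shape edges and the flat background shows ringing — characteristic JPEG degradation.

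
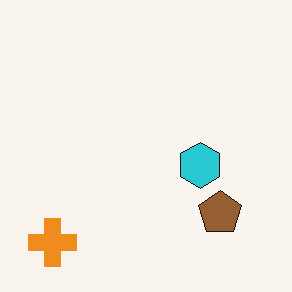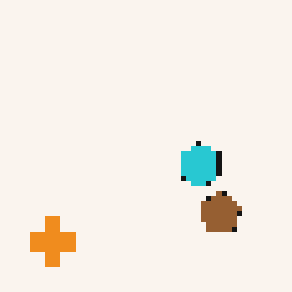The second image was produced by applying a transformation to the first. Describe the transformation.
Mildly pixelated.

Shapes are reduced to large square blocks; fine edges and outlines are lost — a downscale-then-upscale (mosaic) effect.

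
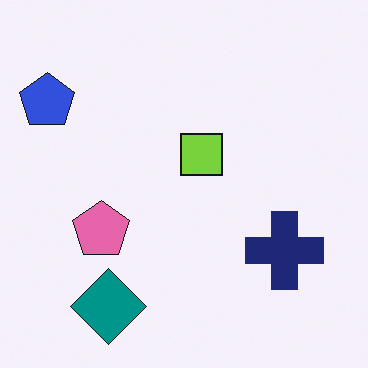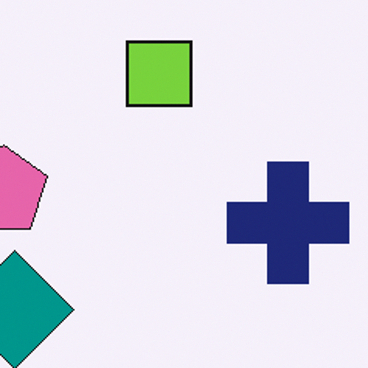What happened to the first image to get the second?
It was cropped slightly and scaled back up.

The visible shapes are larger and the field of view is narrower; shapes near the original edges may be partly or wholly outside the frame — a crop-and-rescale.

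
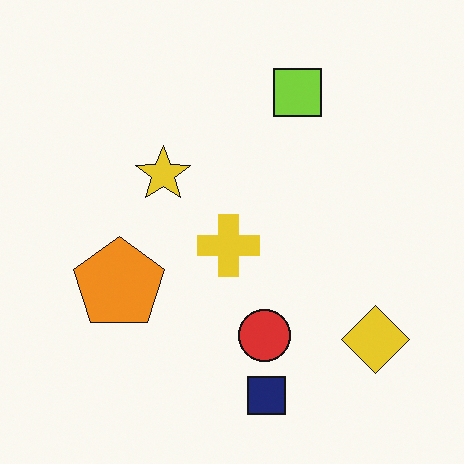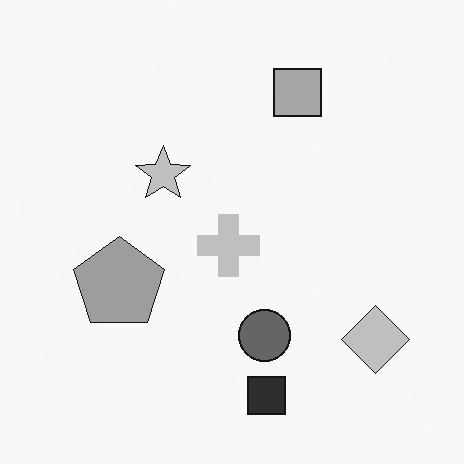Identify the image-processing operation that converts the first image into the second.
The image was converted to grayscale.

All color is removed — every shape is now a shade of grey.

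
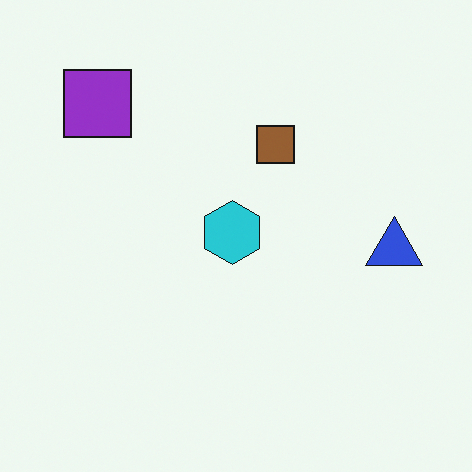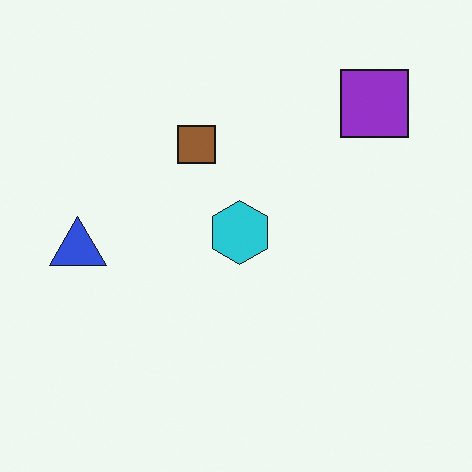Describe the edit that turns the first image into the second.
The second image is the first flipped horizontally (left ↔ right).

The blue triangle is in the right of the first image and the left of the second — shapes on opposite sides of the vertical midline have swapped in a mirror flip.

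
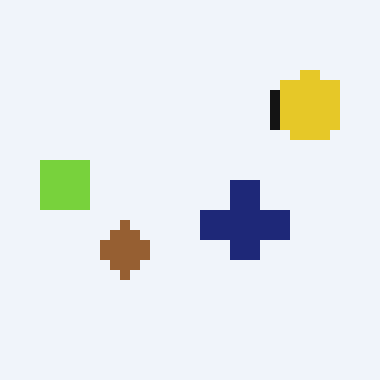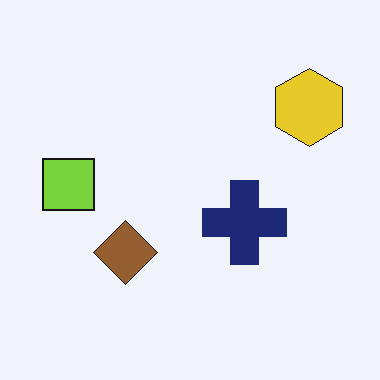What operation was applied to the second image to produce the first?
Coarsely pixelated.

Shapes are reduced to large square blocks; fine edges and outlines are lost — a downscale-then-upscale (mosaic) effect.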